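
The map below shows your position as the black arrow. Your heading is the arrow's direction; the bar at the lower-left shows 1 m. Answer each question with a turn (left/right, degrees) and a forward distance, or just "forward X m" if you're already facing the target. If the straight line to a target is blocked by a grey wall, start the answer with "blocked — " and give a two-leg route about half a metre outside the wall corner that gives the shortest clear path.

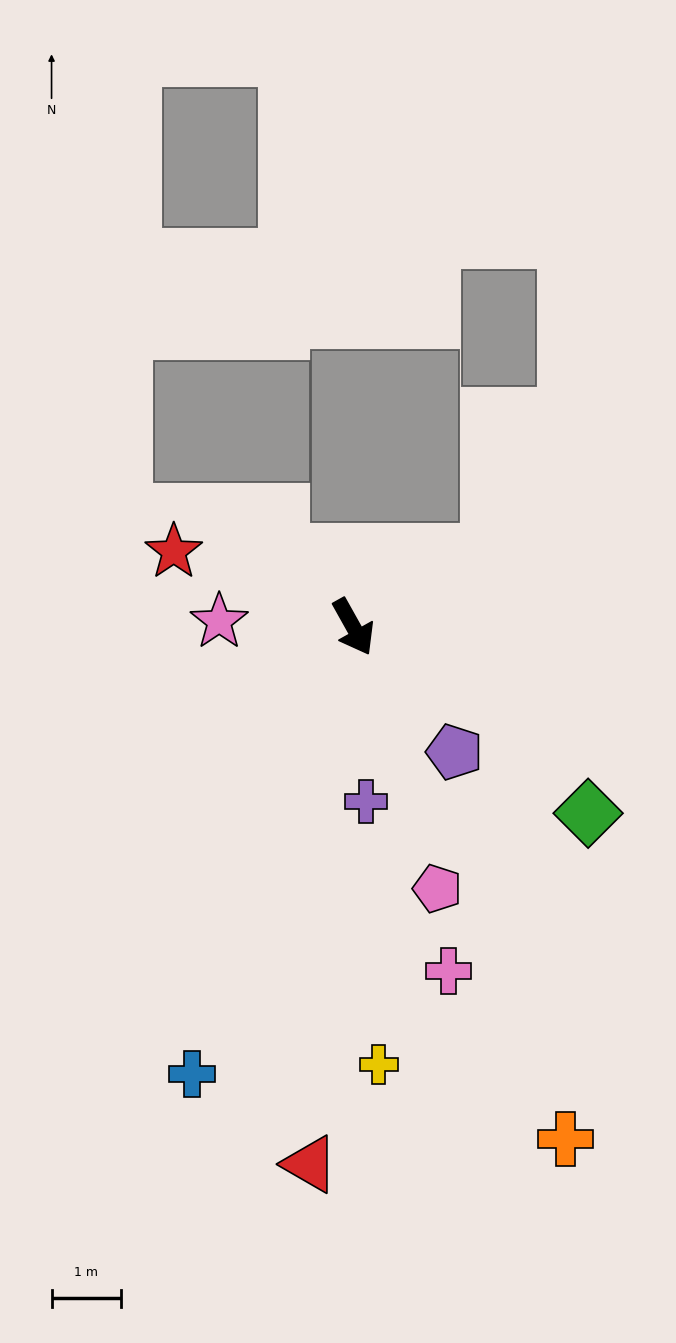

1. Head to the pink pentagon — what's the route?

turn right 11°, forward 4.0 m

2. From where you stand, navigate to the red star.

turn right 142°, forward 2.8 m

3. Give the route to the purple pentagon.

turn left 10°, forward 2.3 m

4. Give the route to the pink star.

turn right 122°, forward 1.9 m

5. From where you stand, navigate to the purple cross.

turn right 25°, forward 2.5 m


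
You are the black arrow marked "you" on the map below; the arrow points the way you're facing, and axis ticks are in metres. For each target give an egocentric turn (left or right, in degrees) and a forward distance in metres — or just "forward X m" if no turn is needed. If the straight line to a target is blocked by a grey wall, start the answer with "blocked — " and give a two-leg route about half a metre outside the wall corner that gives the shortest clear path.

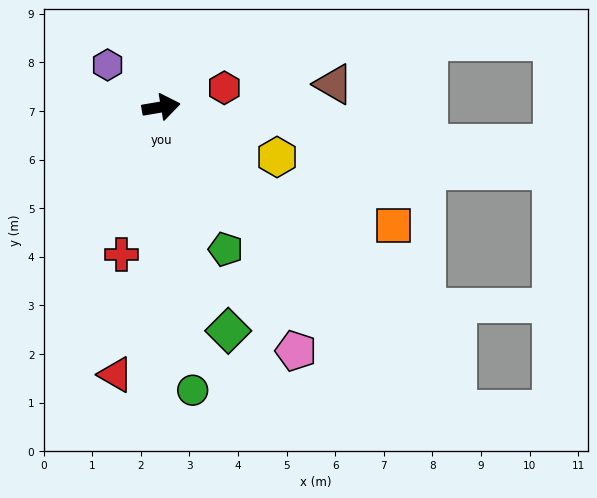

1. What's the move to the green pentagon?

turn right 75°, forward 3.2 m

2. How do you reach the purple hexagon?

turn left 132°, forward 1.4 m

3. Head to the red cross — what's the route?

turn right 115°, forward 3.1 m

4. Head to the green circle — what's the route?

turn right 93°, forward 5.9 m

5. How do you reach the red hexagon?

turn left 7°, forward 1.4 m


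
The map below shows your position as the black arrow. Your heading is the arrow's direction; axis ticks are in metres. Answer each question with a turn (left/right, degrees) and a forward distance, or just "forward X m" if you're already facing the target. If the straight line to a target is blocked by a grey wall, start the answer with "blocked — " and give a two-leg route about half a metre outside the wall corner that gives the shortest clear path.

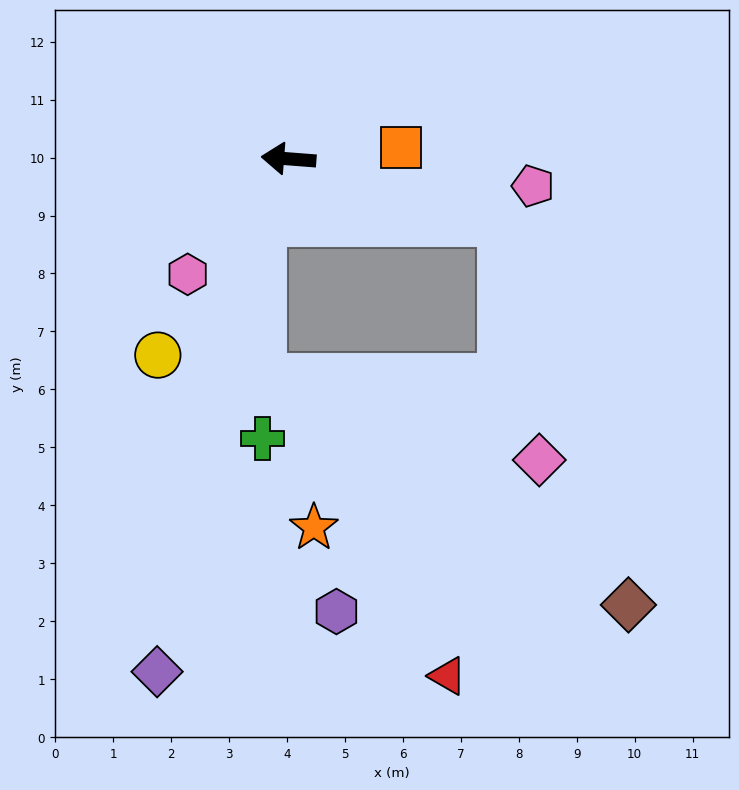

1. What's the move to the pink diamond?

blocked — turn left 168°, forward 3.8 m, then turn right 65°, forward 4.2 m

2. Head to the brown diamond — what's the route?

blocked — turn left 168°, forward 3.8 m, then turn right 55°, forward 7.0 m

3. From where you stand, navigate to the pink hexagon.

turn left 53°, forward 2.6 m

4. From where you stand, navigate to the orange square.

turn right 170°, forward 2.0 m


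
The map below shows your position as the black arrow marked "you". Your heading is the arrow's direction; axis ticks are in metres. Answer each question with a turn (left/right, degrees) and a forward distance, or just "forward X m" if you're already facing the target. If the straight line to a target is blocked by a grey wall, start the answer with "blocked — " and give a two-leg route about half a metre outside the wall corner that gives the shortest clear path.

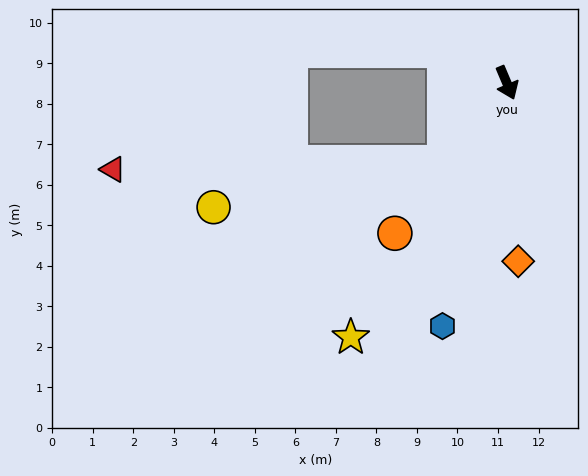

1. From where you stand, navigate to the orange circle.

turn right 60°, forward 4.6 m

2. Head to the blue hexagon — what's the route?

turn right 38°, forward 6.2 m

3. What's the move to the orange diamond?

turn right 19°, forward 4.4 m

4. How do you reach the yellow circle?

blocked — turn right 61°, forward 2.5 m, then turn right 41°, forward 5.8 m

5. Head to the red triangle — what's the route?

blocked — turn right 61°, forward 2.5 m, then turn right 51°, forward 8.2 m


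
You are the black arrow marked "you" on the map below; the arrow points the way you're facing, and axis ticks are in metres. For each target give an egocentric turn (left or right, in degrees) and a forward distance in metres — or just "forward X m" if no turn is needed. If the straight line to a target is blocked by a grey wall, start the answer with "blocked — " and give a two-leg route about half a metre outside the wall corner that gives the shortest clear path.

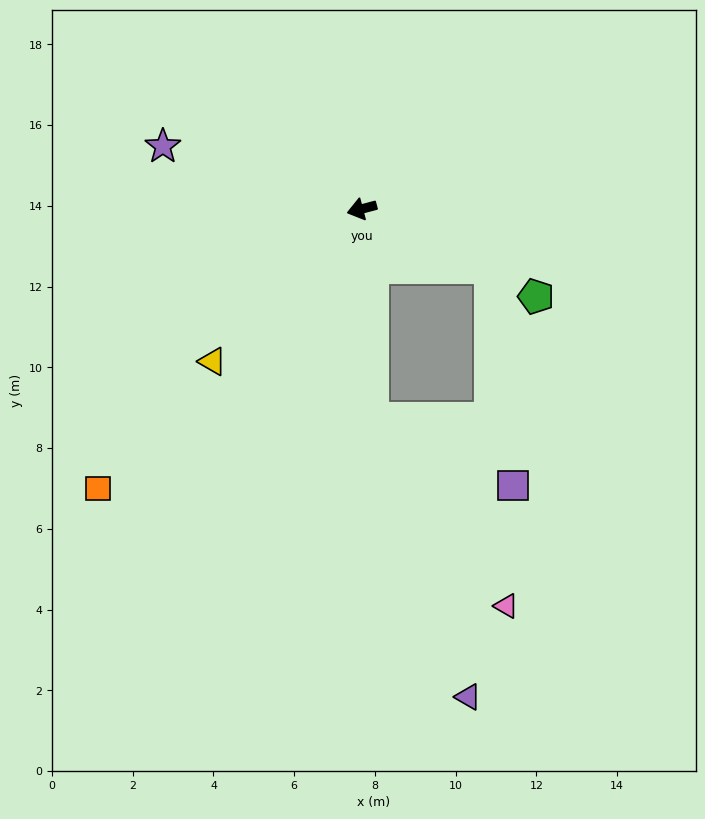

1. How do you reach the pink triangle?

blocked — turn left 78°, forward 5.2 m, then turn left 33°, forward 5.7 m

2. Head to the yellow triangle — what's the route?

turn left 31°, forward 5.3 m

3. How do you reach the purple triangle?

blocked — turn left 78°, forward 5.2 m, then turn left 16°, forward 7.3 m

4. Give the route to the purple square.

blocked — turn left 141°, forward 3.5 m, then turn right 60°, forward 5.4 m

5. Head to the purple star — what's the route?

turn right 32°, forward 5.2 m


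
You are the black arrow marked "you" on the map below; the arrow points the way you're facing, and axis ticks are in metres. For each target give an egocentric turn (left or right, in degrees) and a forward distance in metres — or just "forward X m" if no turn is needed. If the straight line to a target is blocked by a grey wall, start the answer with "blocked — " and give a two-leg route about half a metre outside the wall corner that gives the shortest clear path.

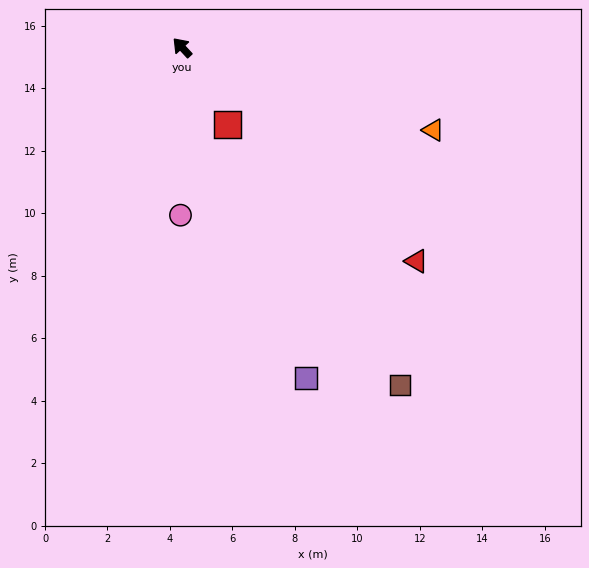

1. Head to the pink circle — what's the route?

turn left 137°, forward 5.4 m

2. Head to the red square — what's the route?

turn left 168°, forward 2.9 m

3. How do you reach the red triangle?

turn right 175°, forward 10.2 m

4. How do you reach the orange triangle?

turn right 151°, forward 8.5 m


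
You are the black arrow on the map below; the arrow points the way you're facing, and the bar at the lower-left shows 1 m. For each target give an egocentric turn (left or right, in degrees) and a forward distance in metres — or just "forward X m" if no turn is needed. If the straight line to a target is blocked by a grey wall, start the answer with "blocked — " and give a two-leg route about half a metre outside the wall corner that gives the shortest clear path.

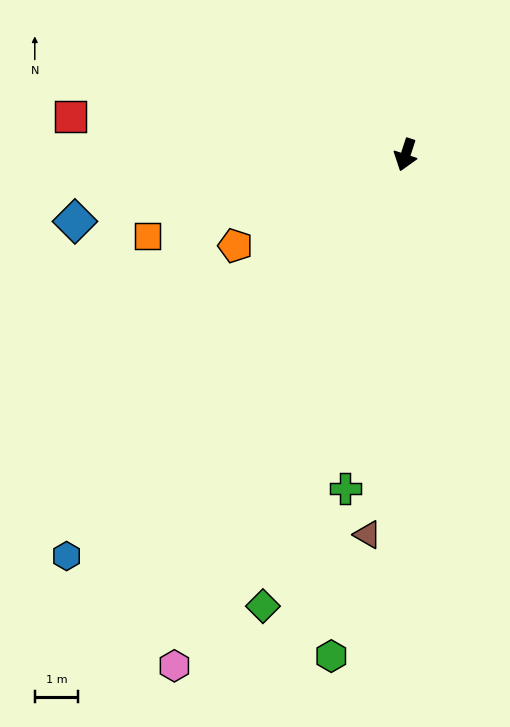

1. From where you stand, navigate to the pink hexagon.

turn right 6°, forward 13.0 m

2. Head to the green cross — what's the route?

turn left 8°, forward 7.9 m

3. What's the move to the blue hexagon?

turn right 22°, forward 12.2 m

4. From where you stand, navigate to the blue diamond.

turn right 60°, forward 7.8 m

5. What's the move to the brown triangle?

turn left 12°, forward 8.9 m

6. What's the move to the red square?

turn right 78°, forward 7.8 m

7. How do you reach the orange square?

turn right 54°, forward 6.3 m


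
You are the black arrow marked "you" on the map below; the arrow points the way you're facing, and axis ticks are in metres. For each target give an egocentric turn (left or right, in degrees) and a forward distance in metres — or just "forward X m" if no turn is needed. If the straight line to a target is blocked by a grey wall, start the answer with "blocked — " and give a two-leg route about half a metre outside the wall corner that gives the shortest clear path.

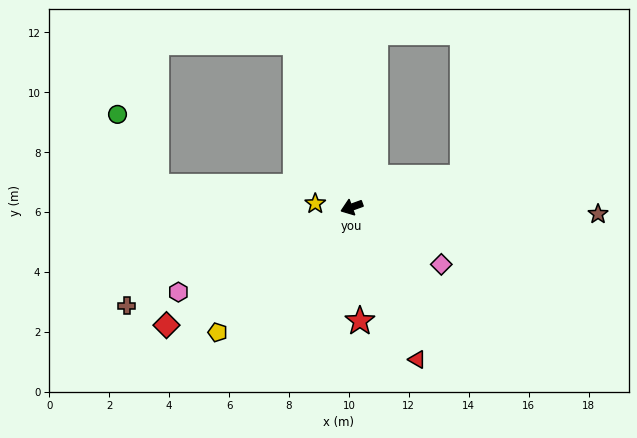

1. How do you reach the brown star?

turn left 159°, forward 8.2 m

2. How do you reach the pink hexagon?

turn left 6°, forward 6.4 m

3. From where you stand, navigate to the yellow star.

turn right 25°, forward 1.2 m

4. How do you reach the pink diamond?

turn left 128°, forward 3.5 m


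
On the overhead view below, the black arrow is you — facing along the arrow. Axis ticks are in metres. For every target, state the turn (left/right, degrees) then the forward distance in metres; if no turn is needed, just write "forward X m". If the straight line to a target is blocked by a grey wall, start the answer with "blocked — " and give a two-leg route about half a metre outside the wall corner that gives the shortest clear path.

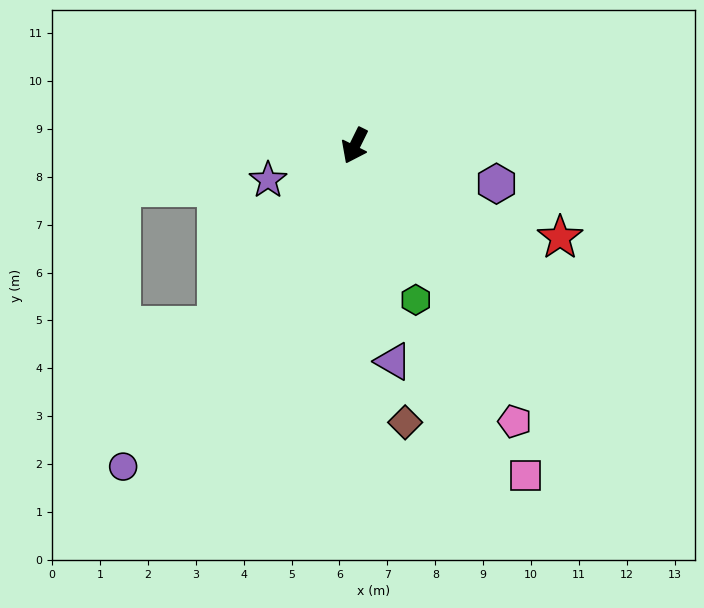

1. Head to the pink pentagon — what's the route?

turn left 56°, forward 6.7 m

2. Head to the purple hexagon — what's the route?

turn left 101°, forward 3.1 m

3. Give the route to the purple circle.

turn right 10°, forward 8.3 m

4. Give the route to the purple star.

turn right 42°, forward 1.9 m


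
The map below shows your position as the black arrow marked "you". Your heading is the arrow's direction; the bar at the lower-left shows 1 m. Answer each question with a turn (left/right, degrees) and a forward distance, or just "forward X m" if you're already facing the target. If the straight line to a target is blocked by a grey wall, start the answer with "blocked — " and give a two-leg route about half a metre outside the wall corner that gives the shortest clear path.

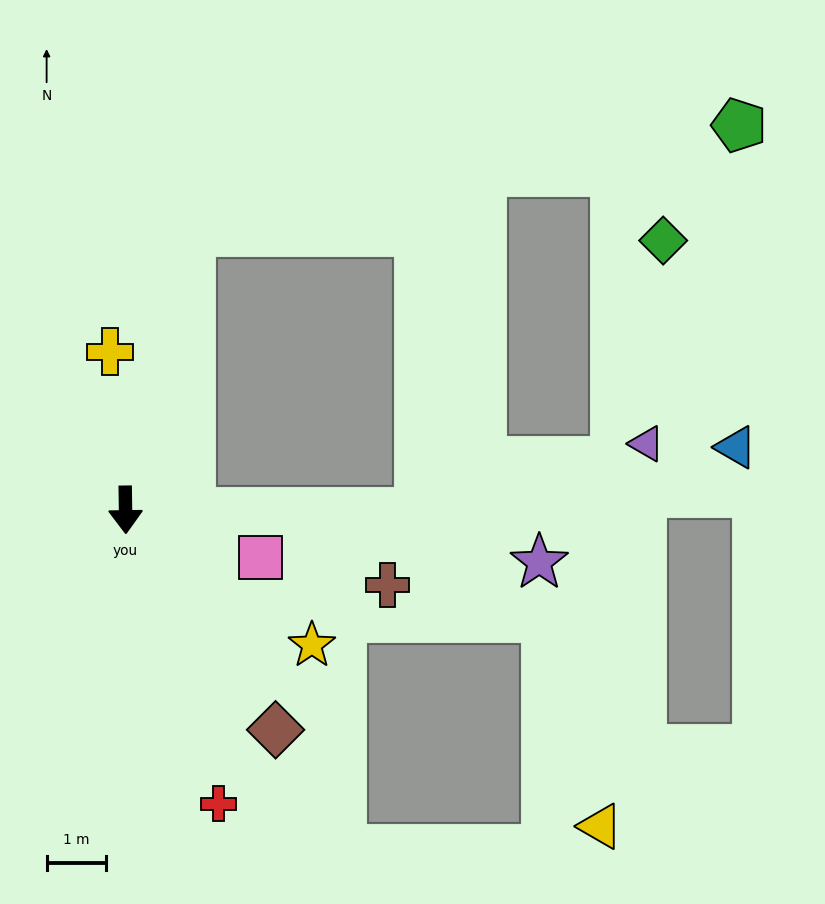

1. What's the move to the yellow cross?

turn right 175°, forward 2.7 m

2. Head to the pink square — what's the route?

turn left 70°, forward 2.4 m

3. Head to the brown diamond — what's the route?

turn left 33°, forward 4.5 m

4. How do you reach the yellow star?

turn left 53°, forward 3.9 m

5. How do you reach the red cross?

turn left 17°, forward 5.2 m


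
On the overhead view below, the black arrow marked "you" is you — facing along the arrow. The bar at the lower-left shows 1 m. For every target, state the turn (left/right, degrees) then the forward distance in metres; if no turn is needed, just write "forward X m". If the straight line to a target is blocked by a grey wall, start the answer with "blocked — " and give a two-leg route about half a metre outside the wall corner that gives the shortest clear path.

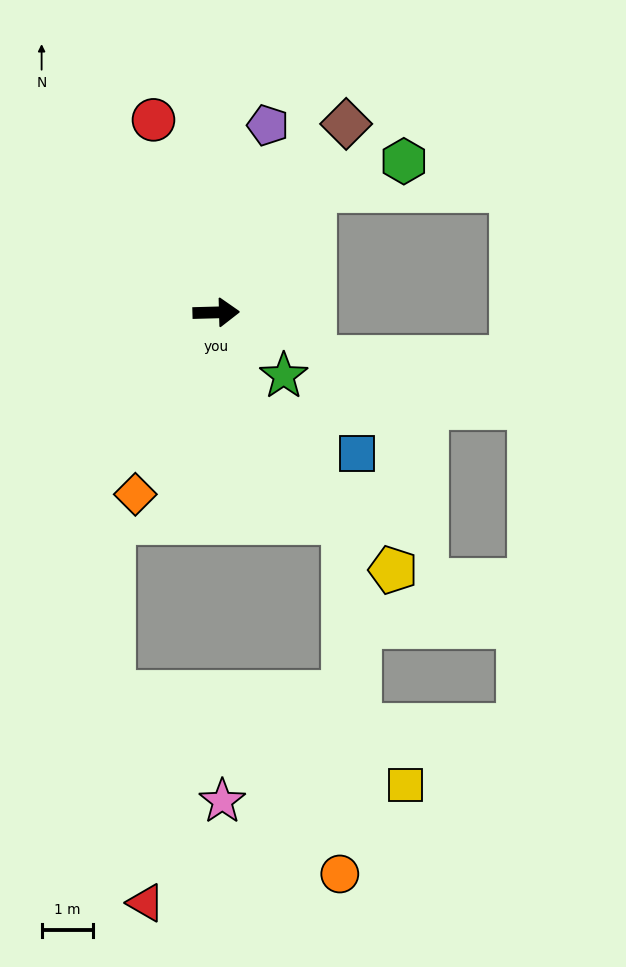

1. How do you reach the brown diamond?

turn left 54°, forward 4.5 m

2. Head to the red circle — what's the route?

turn left 107°, forward 4.0 m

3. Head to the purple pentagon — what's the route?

turn left 73°, forward 3.8 m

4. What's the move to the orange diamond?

turn right 115°, forward 3.9 m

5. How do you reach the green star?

turn right 45°, forward 1.8 m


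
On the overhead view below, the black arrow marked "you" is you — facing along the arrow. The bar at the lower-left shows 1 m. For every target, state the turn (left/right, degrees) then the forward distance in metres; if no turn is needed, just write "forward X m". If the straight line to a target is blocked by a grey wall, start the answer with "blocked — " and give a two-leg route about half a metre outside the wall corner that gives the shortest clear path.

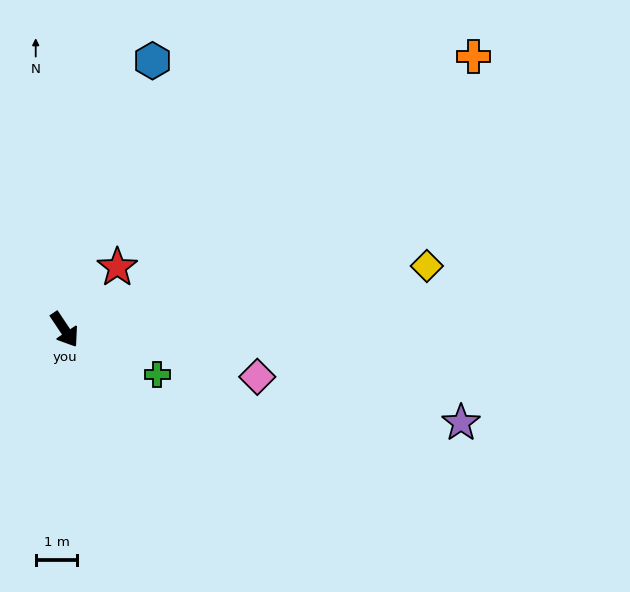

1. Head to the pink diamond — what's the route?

turn left 43°, forward 4.8 m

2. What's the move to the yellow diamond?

turn left 66°, forward 8.8 m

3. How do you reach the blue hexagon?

turn left 128°, forward 6.8 m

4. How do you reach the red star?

turn left 106°, forward 2.0 m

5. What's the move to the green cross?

turn left 31°, forward 2.5 m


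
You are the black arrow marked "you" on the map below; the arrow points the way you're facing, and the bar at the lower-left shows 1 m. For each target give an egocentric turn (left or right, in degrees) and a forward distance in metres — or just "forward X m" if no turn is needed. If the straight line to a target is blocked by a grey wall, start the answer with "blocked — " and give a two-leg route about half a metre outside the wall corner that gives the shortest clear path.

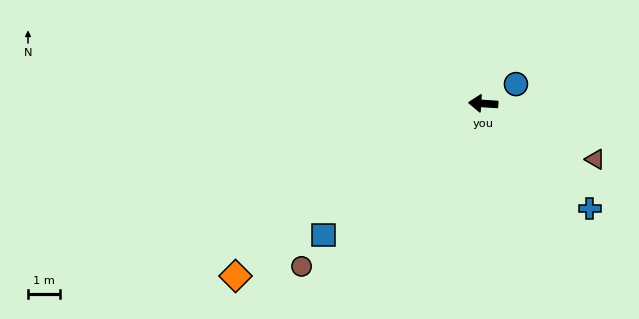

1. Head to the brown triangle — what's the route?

turn left 157°, forward 4.0 m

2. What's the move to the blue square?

turn left 43°, forward 6.6 m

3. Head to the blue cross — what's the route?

turn left 139°, forward 4.7 m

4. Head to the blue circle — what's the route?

turn right 146°, forward 1.2 m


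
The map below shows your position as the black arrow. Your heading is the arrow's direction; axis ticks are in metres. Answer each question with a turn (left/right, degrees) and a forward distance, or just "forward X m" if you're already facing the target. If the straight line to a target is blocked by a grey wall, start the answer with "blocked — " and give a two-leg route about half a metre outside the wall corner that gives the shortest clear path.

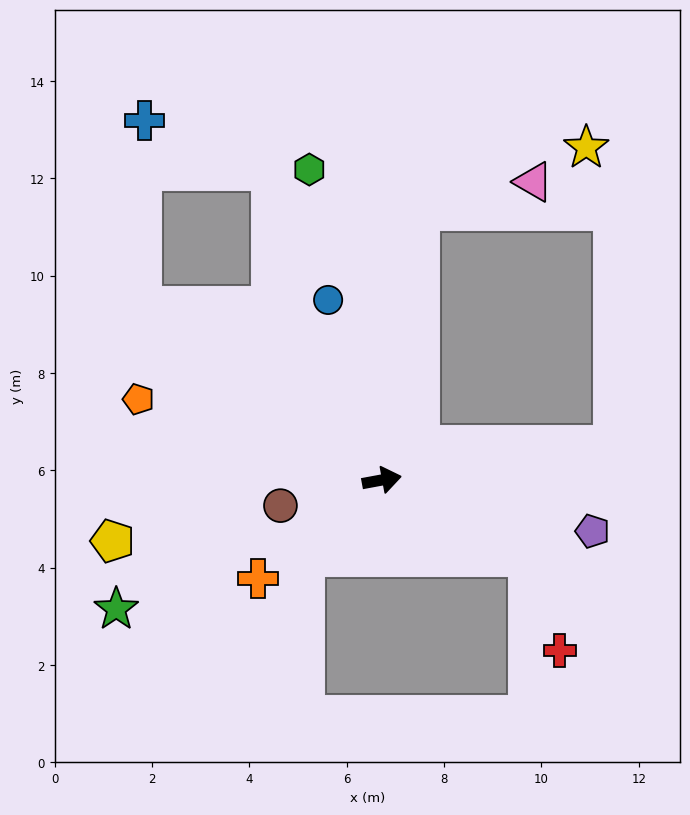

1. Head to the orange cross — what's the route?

turn right 152°, forward 3.3 m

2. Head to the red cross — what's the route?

blocked — turn right 38°, forward 3.4 m, then turn right 44°, forward 2.0 m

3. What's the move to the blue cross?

blocked — turn left 134°, forward 6.1 m, then turn right 55°, forward 3.8 m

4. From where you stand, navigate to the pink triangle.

blocked — turn left 72°, forward 5.6 m, then turn right 68°, forward 2.4 m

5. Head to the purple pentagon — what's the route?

turn right 24°, forward 4.5 m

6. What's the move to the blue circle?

turn left 96°, forward 3.9 m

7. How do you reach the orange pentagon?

turn left 151°, forward 5.3 m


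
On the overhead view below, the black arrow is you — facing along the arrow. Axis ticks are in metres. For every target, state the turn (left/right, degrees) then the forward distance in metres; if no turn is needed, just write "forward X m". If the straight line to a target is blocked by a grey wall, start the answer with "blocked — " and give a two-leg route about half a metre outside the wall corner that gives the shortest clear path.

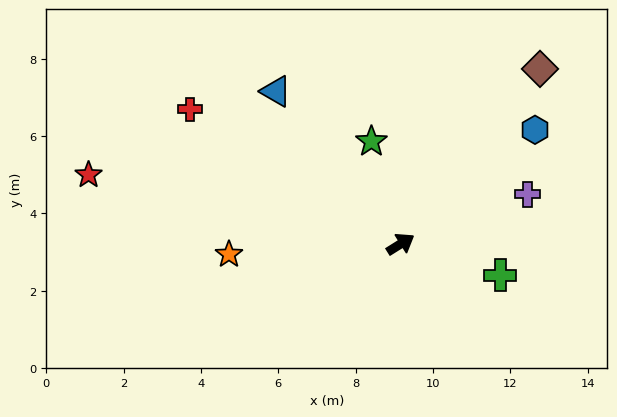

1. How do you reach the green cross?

turn right 50°, forward 2.7 m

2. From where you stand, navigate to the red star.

turn left 135°, forward 8.3 m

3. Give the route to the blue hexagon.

turn left 8°, forward 4.6 m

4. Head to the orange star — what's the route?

turn left 151°, forward 4.4 m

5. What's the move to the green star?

turn left 74°, forward 2.8 m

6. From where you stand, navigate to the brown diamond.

turn left 19°, forward 5.8 m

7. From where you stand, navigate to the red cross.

turn left 115°, forward 6.5 m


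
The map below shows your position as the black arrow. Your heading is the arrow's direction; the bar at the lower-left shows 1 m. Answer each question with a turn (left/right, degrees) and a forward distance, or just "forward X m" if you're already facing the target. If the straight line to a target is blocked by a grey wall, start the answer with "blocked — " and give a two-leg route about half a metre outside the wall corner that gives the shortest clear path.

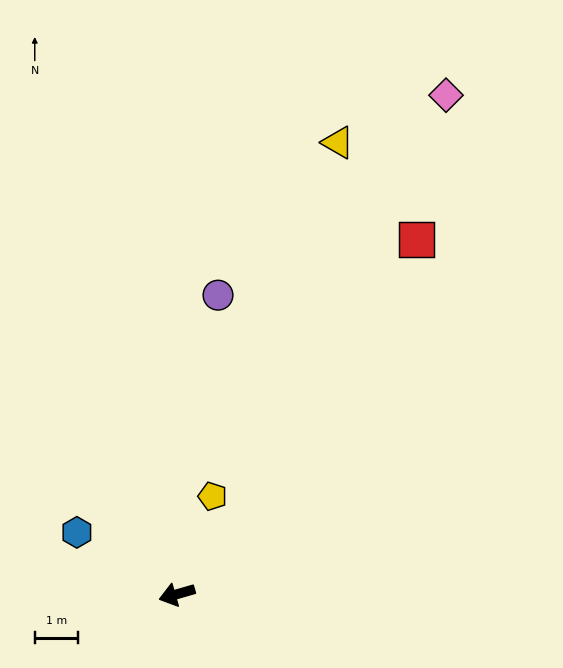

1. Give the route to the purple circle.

turn right 114°, forward 7.0 m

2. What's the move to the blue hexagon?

turn right 48°, forward 2.7 m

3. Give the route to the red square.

turn right 140°, forward 9.9 m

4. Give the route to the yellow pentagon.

turn right 126°, forward 2.4 m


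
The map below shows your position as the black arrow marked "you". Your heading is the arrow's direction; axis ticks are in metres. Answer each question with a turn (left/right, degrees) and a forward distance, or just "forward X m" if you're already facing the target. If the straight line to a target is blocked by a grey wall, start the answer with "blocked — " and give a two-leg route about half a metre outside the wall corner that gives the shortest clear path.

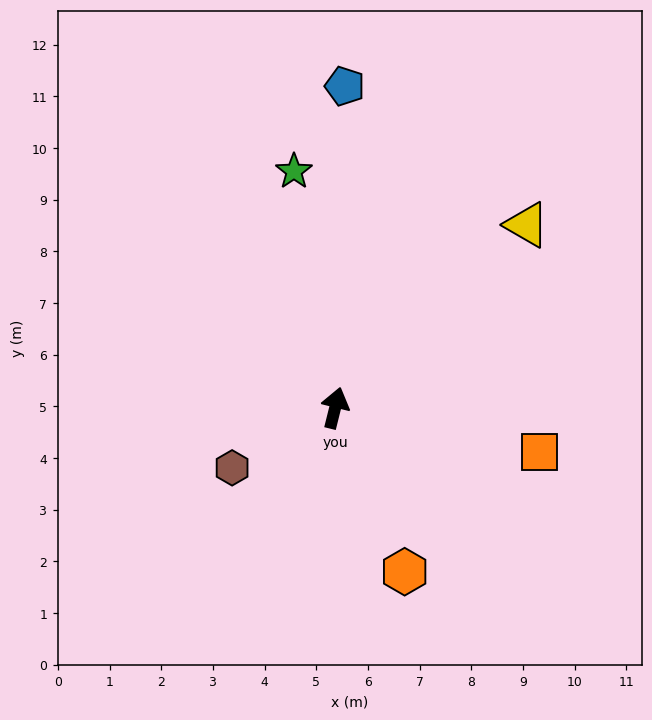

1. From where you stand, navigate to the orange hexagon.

turn right 143°, forward 3.4 m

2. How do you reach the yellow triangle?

turn right 32°, forward 5.1 m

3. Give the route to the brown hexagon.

turn left 134°, forward 2.3 m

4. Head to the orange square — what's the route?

turn right 88°, forward 4.0 m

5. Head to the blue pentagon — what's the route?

turn left 12°, forward 6.2 m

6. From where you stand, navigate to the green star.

turn left 24°, forward 4.6 m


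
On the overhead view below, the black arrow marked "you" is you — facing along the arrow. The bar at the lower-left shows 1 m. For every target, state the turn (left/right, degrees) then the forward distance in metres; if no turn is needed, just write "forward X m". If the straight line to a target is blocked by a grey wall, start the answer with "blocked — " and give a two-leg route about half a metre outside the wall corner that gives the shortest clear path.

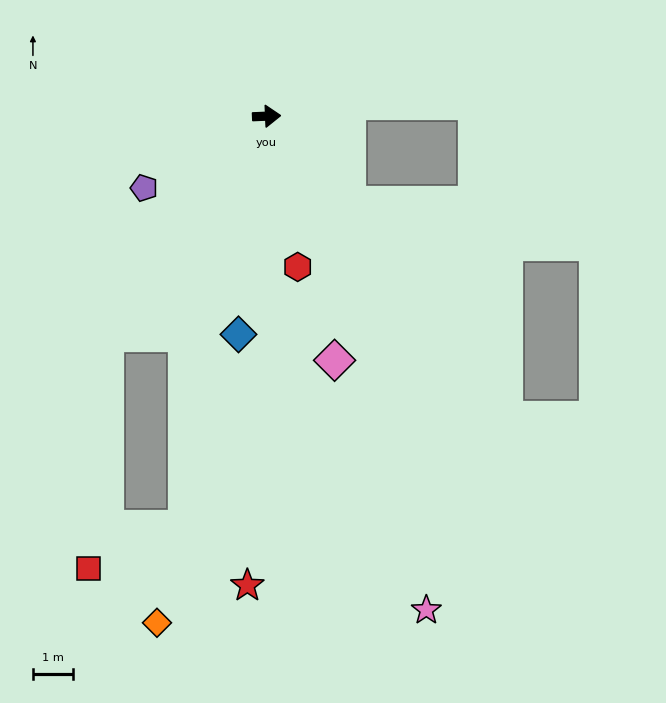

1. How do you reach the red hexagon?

turn right 81°, forward 3.9 m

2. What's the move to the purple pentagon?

turn right 152°, forward 3.6 m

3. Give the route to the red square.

blocked — turn right 128°, forward 6.8 m, then turn left 31°, forward 5.9 m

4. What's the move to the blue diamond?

turn right 100°, forward 5.6 m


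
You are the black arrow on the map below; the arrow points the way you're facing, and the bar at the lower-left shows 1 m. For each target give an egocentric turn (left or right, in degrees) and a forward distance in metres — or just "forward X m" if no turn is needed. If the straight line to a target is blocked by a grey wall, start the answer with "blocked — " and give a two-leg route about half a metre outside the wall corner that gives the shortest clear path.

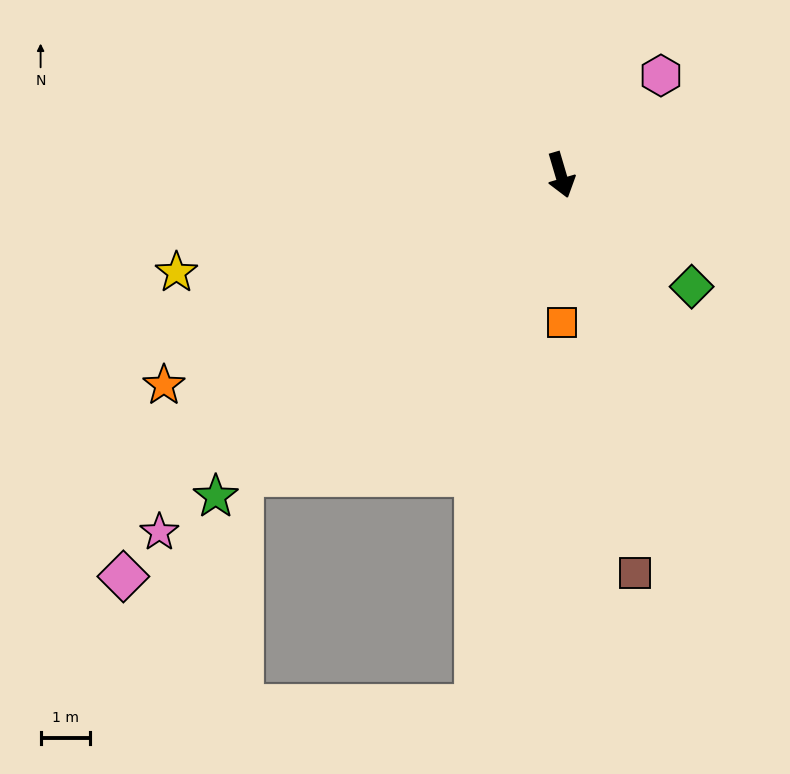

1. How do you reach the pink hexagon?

turn left 118°, forward 2.9 m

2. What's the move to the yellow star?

turn right 92°, forward 8.1 m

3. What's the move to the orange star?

turn right 79°, forward 9.2 m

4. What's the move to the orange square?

turn right 16°, forward 3.0 m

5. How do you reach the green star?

turn right 63°, forward 9.6 m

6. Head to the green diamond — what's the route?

turn left 33°, forward 3.5 m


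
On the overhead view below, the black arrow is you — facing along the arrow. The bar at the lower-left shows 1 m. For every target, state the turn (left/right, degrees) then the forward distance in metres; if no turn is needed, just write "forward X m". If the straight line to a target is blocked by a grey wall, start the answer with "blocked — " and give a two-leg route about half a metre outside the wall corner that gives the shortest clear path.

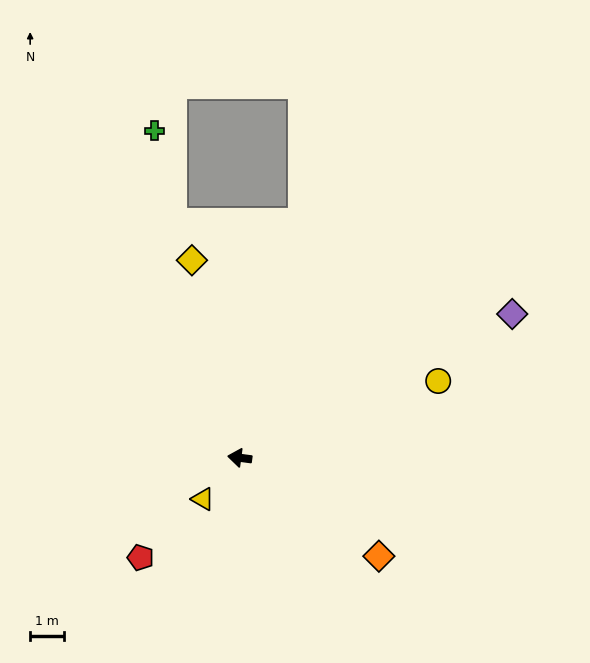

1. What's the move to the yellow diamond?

turn right 69°, forward 6.0 m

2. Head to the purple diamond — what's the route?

turn right 145°, forward 9.1 m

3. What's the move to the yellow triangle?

turn left 56°, forward 1.6 m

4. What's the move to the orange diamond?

turn left 152°, forward 5.0 m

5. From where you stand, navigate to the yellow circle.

turn right 151°, forward 6.3 m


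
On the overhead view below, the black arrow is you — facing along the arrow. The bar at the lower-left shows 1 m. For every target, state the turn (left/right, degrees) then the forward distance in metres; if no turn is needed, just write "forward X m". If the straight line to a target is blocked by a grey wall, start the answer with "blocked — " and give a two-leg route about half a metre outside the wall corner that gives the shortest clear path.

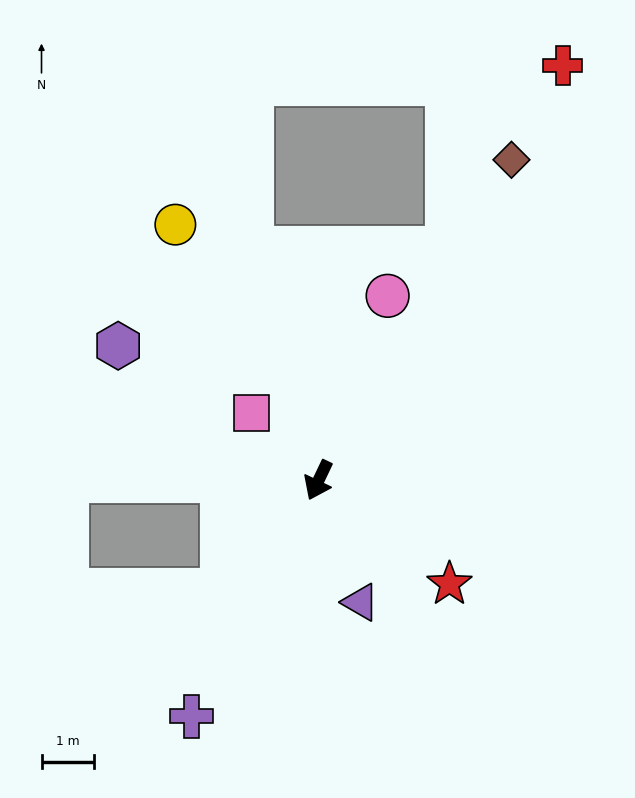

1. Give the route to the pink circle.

turn right 175°, forward 3.7 m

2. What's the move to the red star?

turn left 77°, forward 3.2 m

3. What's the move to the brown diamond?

turn left 174°, forward 7.1 m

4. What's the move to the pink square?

turn right 110°, forward 1.8 m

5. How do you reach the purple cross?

turn right 3°, forward 5.1 m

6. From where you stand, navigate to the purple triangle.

turn left 44°, forward 2.4 m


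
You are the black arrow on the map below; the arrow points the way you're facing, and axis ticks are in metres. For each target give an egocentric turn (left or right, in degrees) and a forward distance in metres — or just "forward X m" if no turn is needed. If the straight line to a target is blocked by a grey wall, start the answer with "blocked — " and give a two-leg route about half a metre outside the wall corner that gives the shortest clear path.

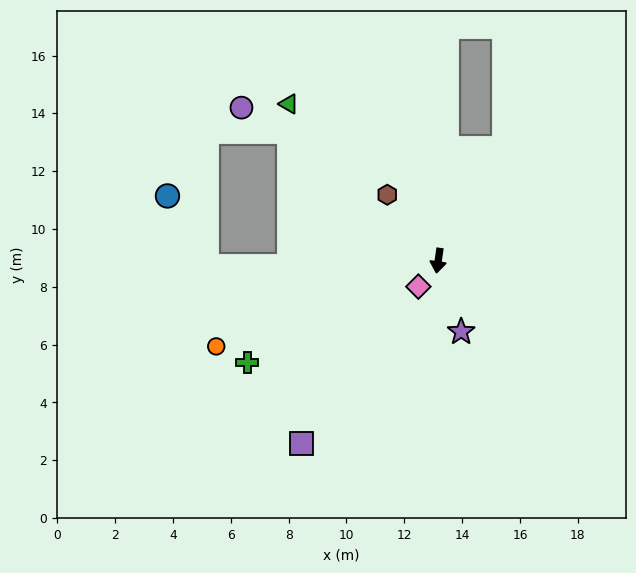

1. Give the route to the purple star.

turn left 26°, forward 2.6 m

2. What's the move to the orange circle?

turn right 61°, forward 8.2 m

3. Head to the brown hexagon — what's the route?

turn right 134°, forward 2.9 m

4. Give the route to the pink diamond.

turn right 29°, forward 1.1 m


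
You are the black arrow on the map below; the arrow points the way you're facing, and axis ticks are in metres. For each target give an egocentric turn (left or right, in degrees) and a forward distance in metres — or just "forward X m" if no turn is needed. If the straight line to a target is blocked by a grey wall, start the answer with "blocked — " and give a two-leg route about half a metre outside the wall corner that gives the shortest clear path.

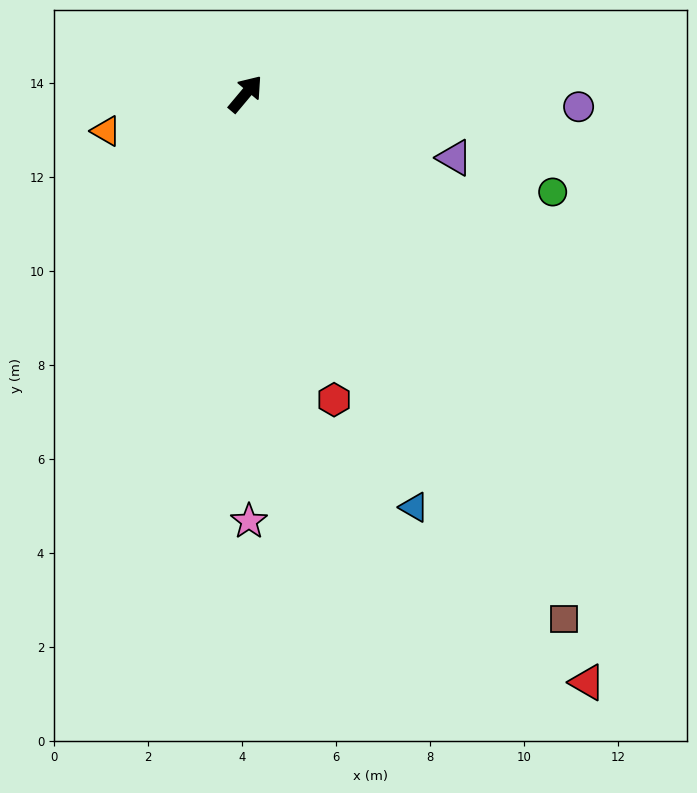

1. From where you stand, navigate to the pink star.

turn right 140°, forward 9.1 m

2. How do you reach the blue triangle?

turn right 118°, forward 9.5 m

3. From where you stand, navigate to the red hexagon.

turn right 124°, forward 6.8 m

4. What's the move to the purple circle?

turn right 52°, forward 7.1 m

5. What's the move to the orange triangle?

turn left 145°, forward 3.1 m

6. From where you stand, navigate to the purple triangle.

turn right 67°, forward 4.7 m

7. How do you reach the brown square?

turn right 109°, forward 13.1 m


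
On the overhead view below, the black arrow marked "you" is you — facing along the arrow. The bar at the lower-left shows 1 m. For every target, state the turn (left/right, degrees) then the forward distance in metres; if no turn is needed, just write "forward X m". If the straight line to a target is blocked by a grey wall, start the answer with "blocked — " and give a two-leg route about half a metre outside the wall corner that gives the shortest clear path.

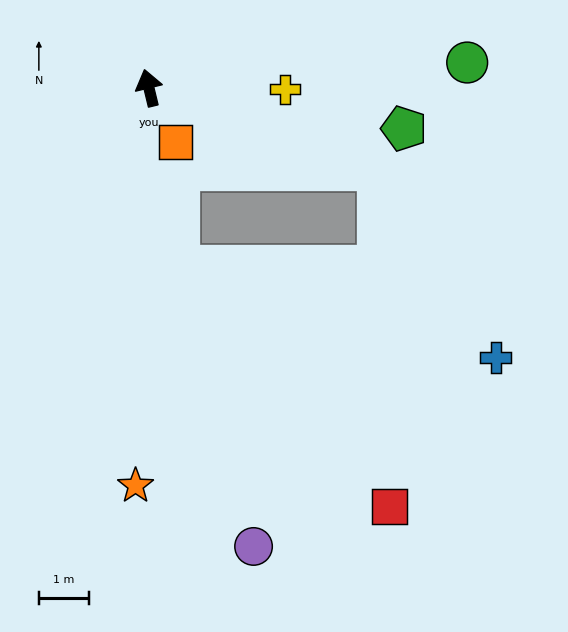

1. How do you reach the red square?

blocked — turn right 123°, forward 4.9 m, then turn right 69°, forward 6.8 m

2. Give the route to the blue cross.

blocked — turn right 123°, forward 4.9 m, then turn right 38°, forward 4.4 m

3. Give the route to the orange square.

turn right 168°, forward 1.2 m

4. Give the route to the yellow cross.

turn right 104°, forward 2.7 m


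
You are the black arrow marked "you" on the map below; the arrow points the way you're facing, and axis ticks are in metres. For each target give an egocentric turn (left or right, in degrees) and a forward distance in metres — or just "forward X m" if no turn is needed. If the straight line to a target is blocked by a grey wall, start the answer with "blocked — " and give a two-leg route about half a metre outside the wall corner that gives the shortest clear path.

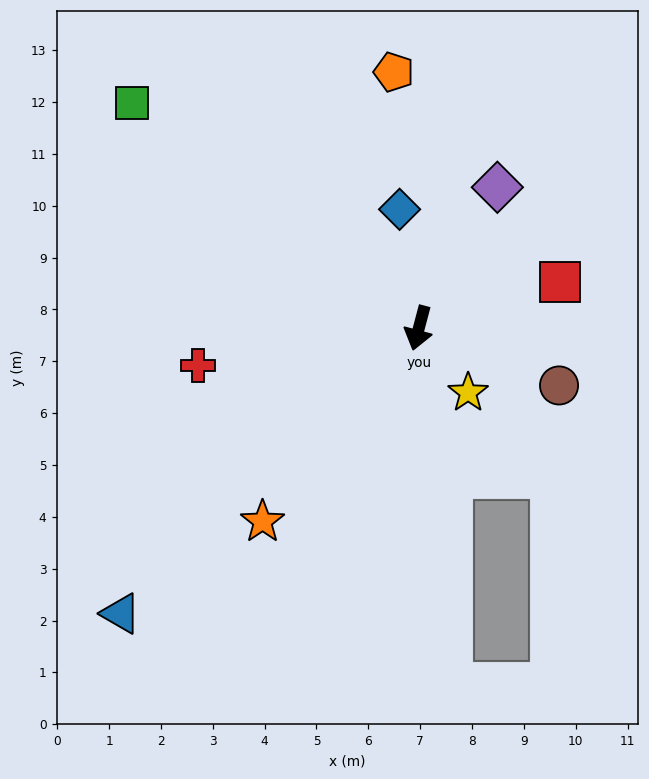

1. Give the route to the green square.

turn right 113°, forward 7.0 m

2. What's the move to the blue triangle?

turn right 31°, forward 8.0 m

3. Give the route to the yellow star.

turn left 52°, forward 1.6 m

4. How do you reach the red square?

turn left 123°, forward 2.9 m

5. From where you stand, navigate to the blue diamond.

turn right 156°, forward 2.3 m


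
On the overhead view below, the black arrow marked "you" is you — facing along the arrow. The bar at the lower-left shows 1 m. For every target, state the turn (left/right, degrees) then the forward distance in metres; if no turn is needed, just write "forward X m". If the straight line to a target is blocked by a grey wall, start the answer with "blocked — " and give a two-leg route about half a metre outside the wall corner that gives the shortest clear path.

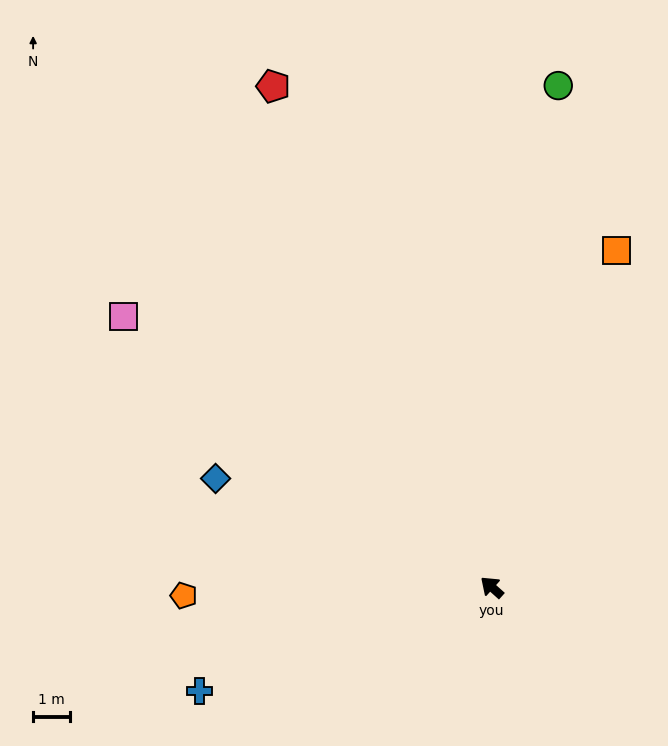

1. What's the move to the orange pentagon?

turn left 43°, forward 8.4 m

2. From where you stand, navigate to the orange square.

turn right 69°, forward 9.8 m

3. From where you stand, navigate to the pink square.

turn left 6°, forward 12.5 m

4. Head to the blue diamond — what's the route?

turn left 20°, forward 8.1 m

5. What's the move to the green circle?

turn right 56°, forward 13.8 m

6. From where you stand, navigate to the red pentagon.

turn right 25°, forward 14.9 m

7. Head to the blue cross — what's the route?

turn left 61°, forward 8.5 m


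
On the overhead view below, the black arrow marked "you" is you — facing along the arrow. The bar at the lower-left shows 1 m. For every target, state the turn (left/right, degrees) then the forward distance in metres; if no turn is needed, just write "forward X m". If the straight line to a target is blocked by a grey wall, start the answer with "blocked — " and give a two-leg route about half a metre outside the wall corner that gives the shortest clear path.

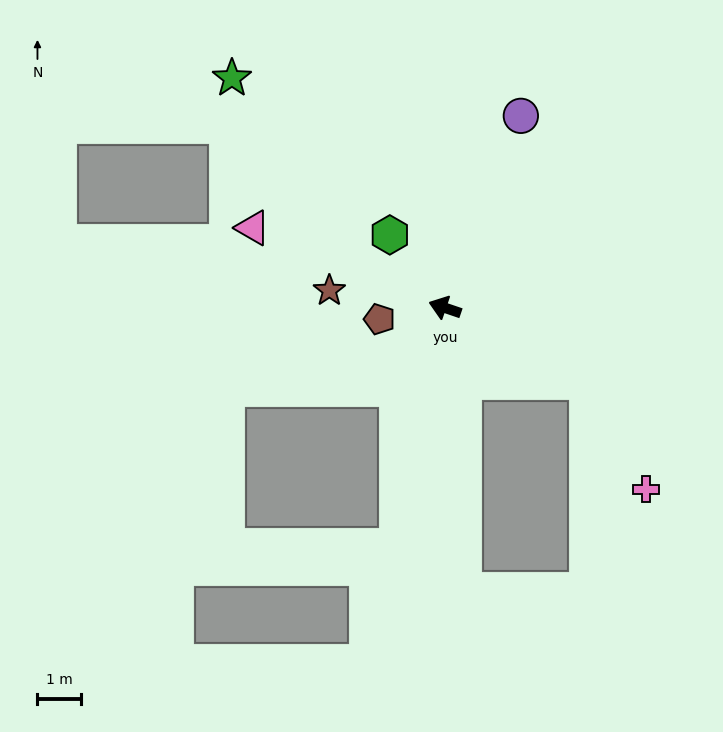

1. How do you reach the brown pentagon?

turn left 29°, forward 1.5 m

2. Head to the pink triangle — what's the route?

turn right 4°, forward 4.7 m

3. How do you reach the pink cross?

blocked — turn left 172°, forward 3.7 m, then turn right 35°, forward 2.8 m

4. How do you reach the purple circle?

turn right 93°, forward 4.7 m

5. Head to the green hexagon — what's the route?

turn right 34°, forward 2.1 m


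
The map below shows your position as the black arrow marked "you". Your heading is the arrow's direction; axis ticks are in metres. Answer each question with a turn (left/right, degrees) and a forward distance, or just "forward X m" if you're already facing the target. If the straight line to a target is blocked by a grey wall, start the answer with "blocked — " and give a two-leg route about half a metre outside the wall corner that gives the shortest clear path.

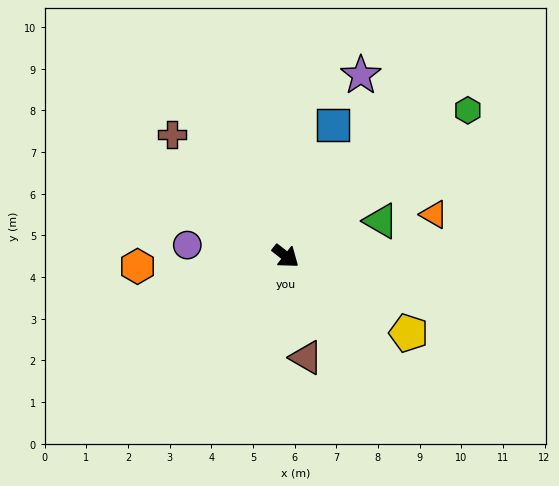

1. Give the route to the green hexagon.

turn left 77°, forward 5.6 m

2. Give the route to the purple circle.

turn right 148°, forward 2.4 m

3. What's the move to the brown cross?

turn left 171°, forward 4.0 m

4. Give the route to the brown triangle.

turn right 41°, forward 2.5 m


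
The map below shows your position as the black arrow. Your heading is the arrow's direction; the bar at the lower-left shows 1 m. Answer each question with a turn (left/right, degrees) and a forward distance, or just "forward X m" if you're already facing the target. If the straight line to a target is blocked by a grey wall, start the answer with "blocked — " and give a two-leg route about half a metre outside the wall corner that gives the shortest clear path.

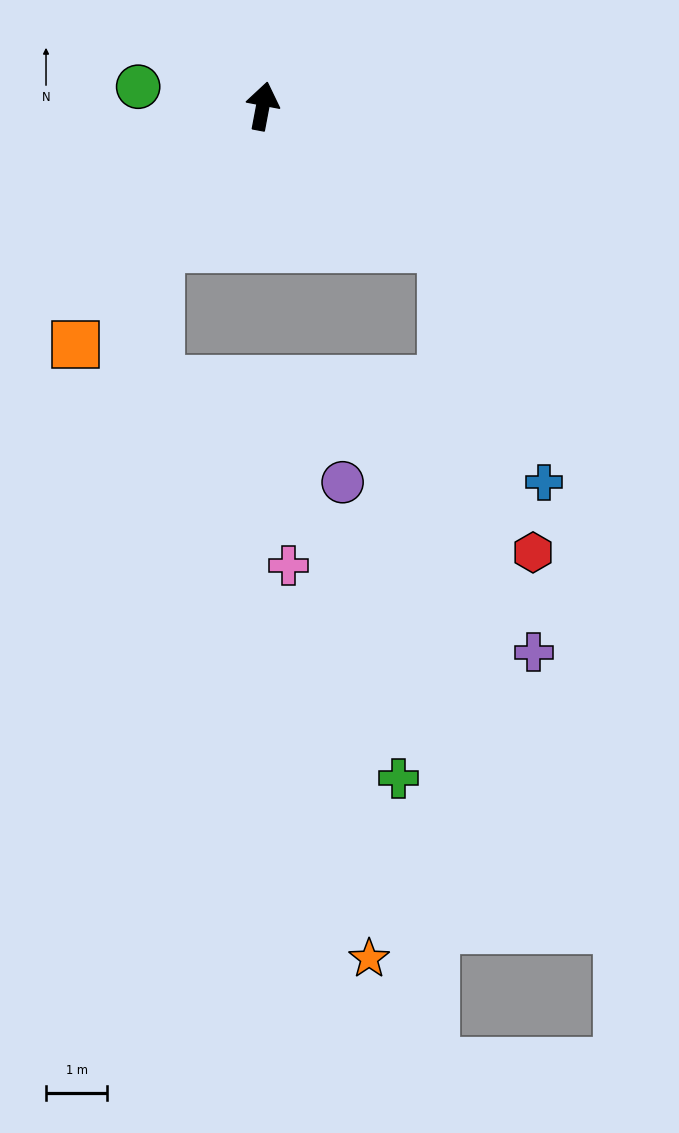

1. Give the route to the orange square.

turn left 153°, forward 4.9 m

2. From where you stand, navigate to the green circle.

turn left 92°, forward 2.1 m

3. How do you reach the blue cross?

blocked — turn right 117°, forward 3.7 m, then turn right 29°, forward 4.2 m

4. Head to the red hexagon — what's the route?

blocked — turn right 117°, forward 3.7 m, then turn right 36°, forward 5.2 m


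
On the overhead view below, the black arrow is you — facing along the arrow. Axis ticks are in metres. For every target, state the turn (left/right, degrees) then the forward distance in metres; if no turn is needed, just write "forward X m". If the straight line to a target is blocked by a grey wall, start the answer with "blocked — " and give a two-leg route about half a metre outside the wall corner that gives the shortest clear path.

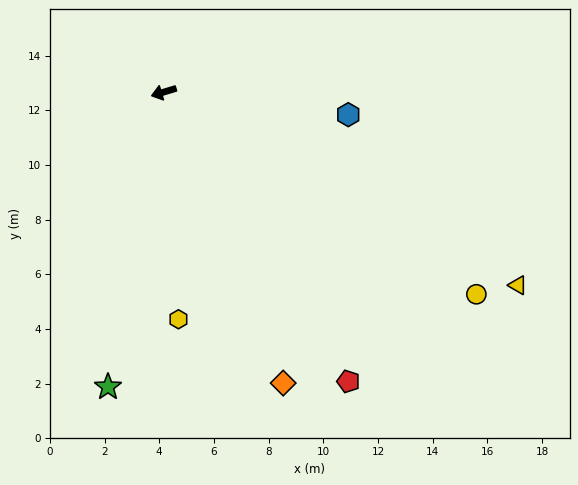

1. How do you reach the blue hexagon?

turn left 156°, forward 6.8 m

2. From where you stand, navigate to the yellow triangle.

turn left 135°, forward 14.7 m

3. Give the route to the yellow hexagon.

turn left 77°, forward 8.3 m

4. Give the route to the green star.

turn left 63°, forward 11.0 m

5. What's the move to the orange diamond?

turn left 96°, forward 11.5 m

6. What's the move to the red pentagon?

turn left 106°, forward 12.5 m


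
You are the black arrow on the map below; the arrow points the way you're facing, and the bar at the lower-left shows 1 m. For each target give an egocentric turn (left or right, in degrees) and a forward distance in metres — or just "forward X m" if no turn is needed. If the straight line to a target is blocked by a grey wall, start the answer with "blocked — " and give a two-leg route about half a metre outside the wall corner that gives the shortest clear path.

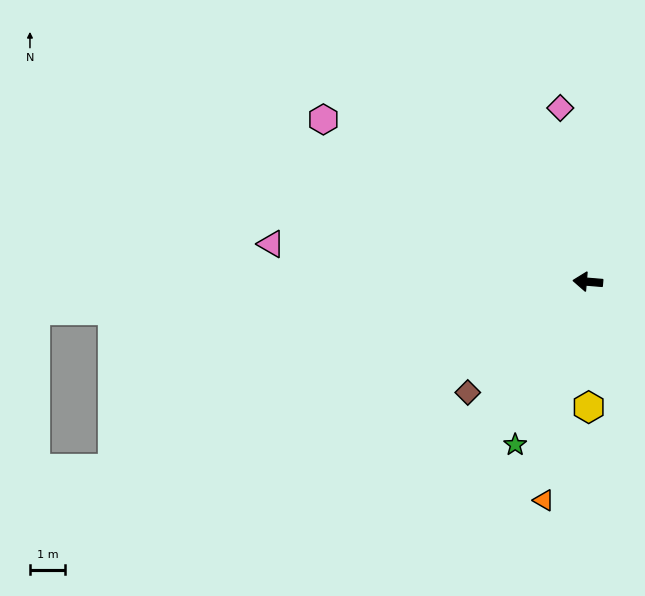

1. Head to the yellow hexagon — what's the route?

turn left 95°, forward 3.6 m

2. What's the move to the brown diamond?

turn left 47°, forward 4.7 m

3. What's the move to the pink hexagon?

turn right 27°, forward 8.9 m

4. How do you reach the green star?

turn left 71°, forward 5.1 m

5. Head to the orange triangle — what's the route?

turn left 83°, forward 6.4 m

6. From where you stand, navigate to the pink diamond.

turn right 76°, forward 5.0 m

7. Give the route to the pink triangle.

turn right 2°, forward 9.1 m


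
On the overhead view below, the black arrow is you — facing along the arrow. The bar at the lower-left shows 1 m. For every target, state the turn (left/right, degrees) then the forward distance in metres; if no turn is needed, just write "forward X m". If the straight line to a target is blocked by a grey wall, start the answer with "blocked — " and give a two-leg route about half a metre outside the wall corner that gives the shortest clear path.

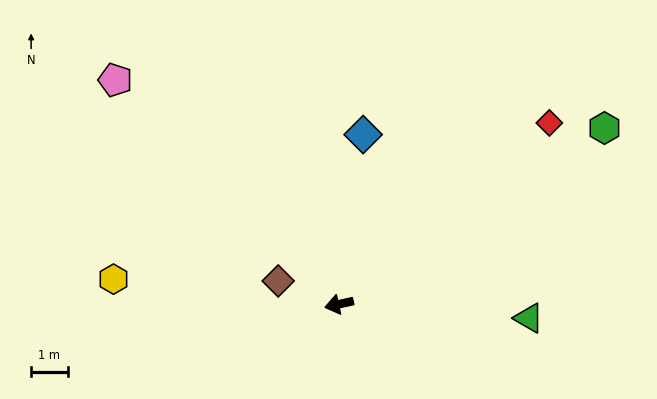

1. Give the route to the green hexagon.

turn right 159°, forward 8.7 m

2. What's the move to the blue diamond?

turn right 111°, forward 4.7 m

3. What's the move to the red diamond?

turn right 152°, forward 7.6 m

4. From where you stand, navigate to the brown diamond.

turn right 33°, forward 1.8 m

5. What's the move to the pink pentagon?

turn right 58°, forward 8.7 m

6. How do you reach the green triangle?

turn left 163°, forward 5.2 m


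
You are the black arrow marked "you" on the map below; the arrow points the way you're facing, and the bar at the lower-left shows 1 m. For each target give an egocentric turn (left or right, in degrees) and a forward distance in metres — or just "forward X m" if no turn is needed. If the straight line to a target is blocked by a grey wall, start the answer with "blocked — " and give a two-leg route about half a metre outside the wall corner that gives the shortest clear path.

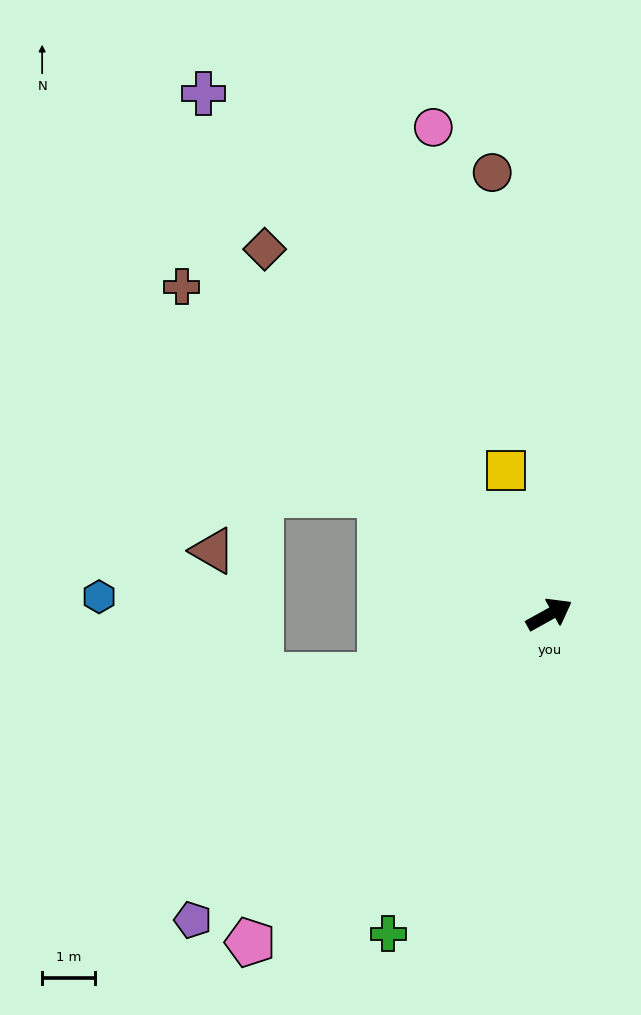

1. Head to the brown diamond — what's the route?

turn left 99°, forward 8.8 m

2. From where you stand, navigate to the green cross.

turn right 146°, forward 6.8 m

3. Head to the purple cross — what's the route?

turn left 95°, forward 11.8 m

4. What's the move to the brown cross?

turn left 109°, forward 9.3 m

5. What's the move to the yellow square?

turn left 78°, forward 2.8 m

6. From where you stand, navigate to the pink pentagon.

turn right 161°, forward 8.4 m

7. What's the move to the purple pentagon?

turn right 168°, forward 8.9 m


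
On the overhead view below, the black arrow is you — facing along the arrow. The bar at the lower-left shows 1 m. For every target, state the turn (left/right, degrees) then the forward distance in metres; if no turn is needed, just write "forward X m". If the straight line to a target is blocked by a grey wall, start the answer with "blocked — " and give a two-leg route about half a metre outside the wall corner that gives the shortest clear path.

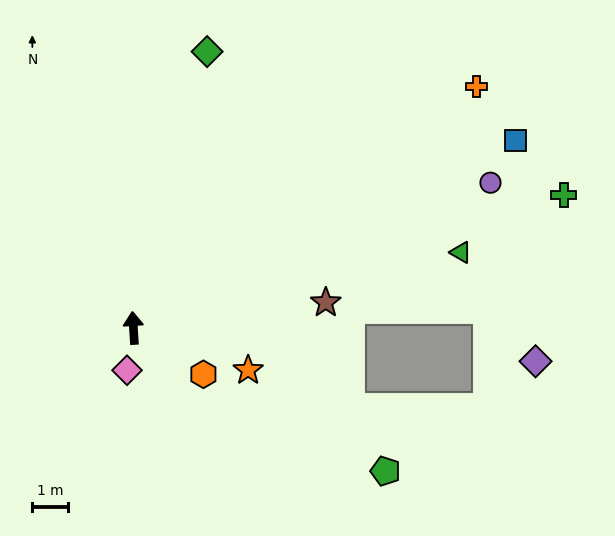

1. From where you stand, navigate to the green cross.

turn right 76°, forward 12.6 m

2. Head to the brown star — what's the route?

turn right 86°, forward 5.4 m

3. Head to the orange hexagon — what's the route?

turn right 127°, forward 2.4 m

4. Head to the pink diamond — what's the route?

turn left 168°, forward 1.2 m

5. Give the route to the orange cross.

turn right 59°, forward 11.8 m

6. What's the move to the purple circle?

turn right 72°, forward 10.8 m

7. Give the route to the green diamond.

turn right 19°, forward 8.0 m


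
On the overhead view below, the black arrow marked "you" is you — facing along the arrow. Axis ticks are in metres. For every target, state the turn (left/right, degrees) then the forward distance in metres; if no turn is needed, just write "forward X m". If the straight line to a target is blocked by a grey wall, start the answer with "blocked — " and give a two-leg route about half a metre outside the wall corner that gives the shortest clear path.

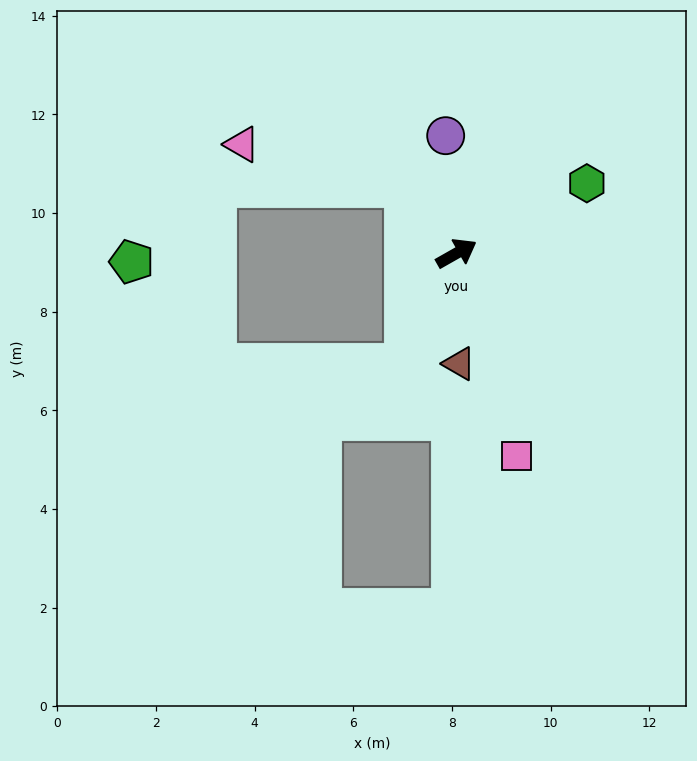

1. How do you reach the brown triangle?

turn right 118°, forward 2.2 m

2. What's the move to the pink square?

turn right 103°, forward 4.3 m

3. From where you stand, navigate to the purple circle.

turn left 66°, forward 2.4 m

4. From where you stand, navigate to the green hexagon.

forward 3.0 m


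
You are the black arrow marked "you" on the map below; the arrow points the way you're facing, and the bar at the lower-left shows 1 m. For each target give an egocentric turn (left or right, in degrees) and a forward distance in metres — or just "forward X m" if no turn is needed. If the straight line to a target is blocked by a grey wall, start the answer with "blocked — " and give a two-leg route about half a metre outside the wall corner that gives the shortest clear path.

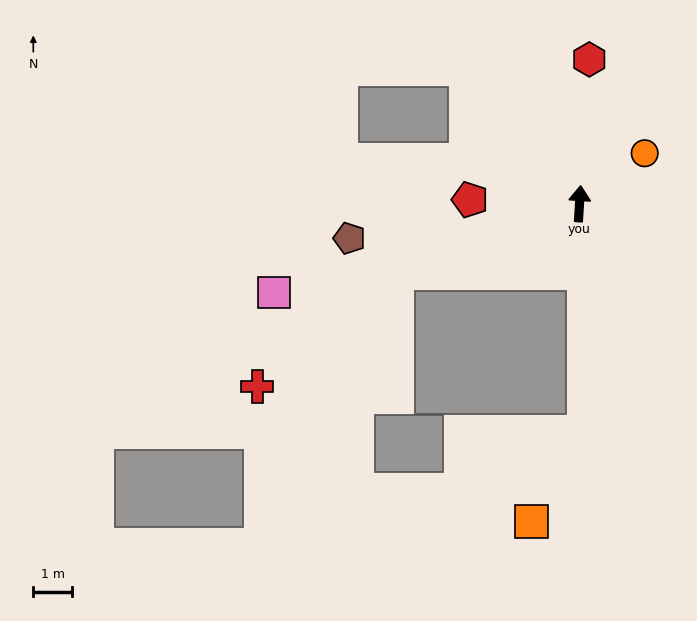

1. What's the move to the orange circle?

turn right 49°, forward 2.1 m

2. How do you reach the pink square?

turn left 110°, forward 8.2 m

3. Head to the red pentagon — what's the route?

turn left 91°, forward 2.8 m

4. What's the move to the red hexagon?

forward 3.7 m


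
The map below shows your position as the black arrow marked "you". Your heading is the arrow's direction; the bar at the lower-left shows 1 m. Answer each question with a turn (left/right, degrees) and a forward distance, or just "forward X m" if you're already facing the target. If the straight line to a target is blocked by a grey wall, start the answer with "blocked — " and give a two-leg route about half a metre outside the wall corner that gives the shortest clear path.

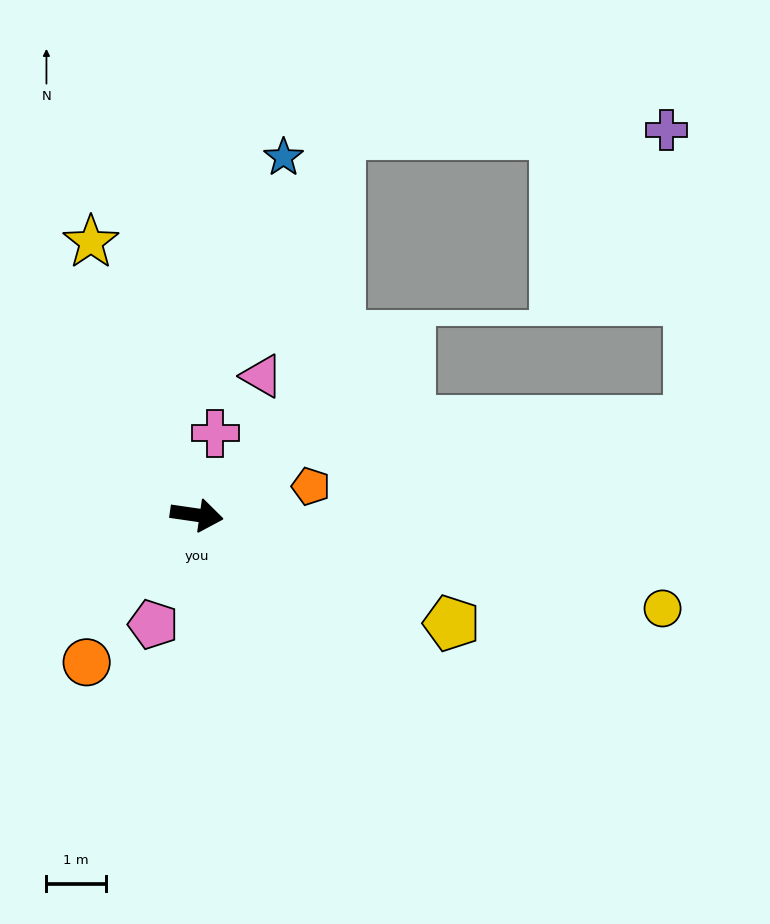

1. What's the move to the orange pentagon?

turn left 22°, forward 2.0 m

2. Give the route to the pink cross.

turn left 85°, forward 1.4 m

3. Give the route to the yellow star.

turn left 119°, forward 4.9 m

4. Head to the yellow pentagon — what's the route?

turn right 15°, forward 4.6 m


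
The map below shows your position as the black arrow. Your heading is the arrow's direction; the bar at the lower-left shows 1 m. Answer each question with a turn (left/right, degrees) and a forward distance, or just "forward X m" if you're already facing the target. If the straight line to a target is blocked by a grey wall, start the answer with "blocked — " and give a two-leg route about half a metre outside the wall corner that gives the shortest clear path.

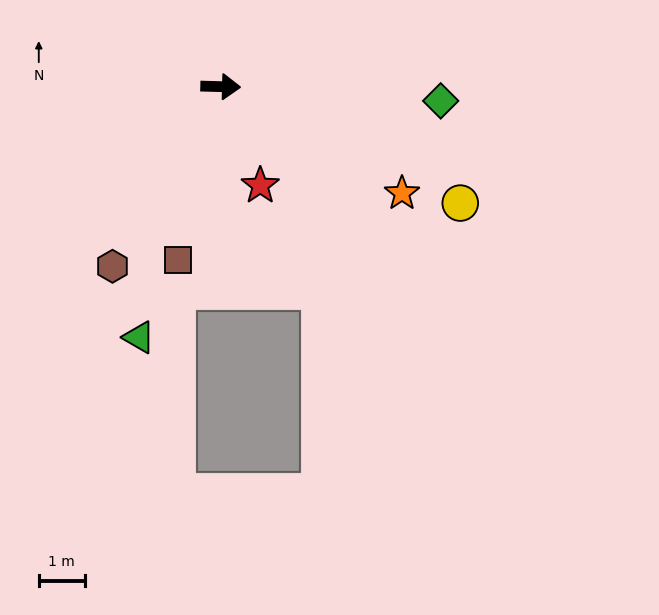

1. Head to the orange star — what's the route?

turn right 29°, forward 4.6 m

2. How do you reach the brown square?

turn right 102°, forward 3.9 m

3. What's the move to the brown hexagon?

turn right 120°, forward 4.5 m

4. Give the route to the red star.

turn right 67°, forward 2.3 m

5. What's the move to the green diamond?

turn right 2°, forward 4.8 m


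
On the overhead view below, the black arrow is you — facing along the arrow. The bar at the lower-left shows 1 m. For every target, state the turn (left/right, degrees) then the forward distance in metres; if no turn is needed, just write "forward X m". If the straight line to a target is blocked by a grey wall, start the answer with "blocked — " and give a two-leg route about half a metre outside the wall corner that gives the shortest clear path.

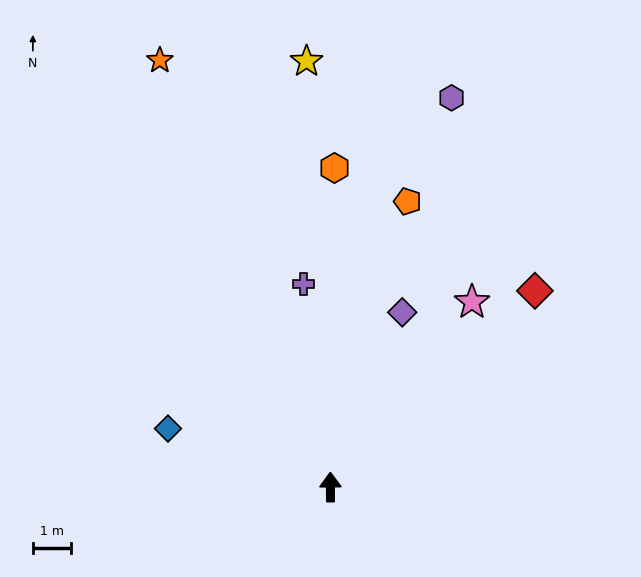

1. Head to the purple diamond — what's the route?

turn right 23°, forward 5.0 m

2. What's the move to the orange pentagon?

turn right 15°, forward 7.8 m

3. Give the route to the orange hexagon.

forward 8.4 m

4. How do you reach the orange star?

turn left 21°, forward 12.0 m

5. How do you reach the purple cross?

turn left 7°, forward 5.4 m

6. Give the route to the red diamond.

turn right 47°, forward 7.4 m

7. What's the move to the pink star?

turn right 38°, forward 6.1 m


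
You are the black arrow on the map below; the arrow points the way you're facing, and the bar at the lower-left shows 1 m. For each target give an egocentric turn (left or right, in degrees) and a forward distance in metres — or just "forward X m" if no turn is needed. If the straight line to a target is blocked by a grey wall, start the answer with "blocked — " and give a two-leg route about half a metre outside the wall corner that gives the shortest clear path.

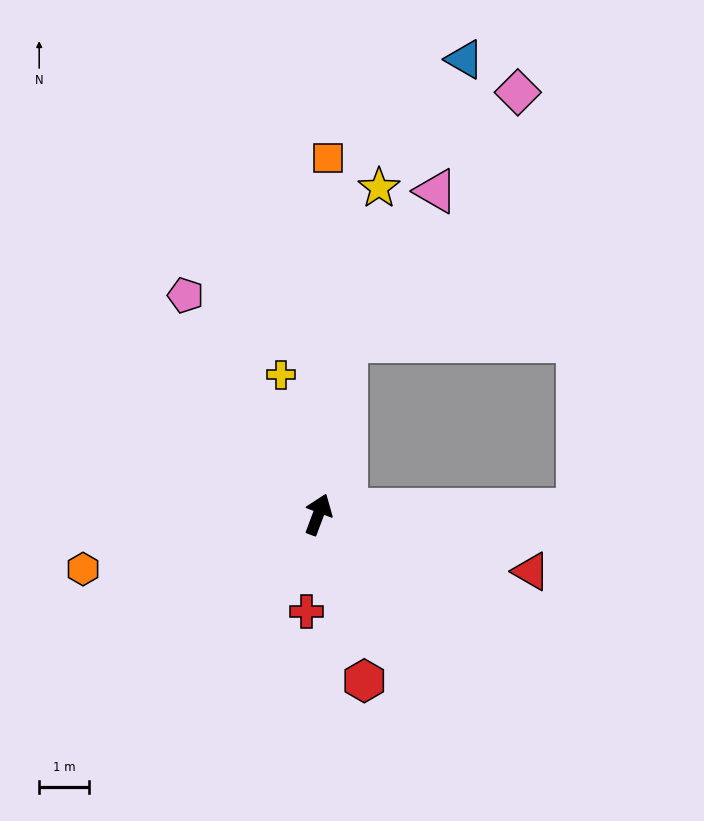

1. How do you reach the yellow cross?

turn left 36°, forward 2.9 m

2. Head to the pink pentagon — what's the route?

turn left 52°, forward 5.1 m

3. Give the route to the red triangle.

turn right 84°, forward 4.4 m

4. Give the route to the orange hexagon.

turn left 124°, forward 4.8 m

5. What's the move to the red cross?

turn right 166°, forward 2.0 m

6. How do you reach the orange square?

turn left 19°, forward 7.1 m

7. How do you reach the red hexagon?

turn right 144°, forward 3.5 m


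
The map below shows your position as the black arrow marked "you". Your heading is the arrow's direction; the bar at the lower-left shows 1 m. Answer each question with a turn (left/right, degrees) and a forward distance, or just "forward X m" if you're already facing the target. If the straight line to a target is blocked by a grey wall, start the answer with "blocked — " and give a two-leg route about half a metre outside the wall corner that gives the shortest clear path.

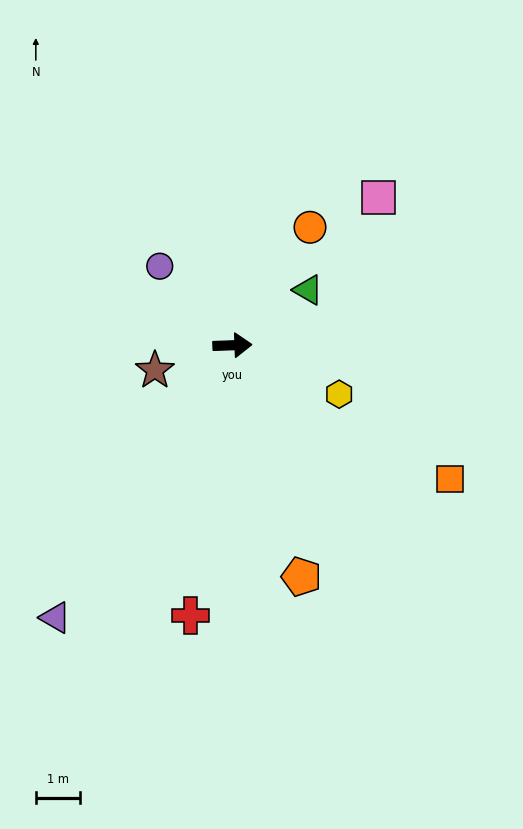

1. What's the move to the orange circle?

turn left 55°, forward 3.2 m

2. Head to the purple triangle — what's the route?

turn right 125°, forward 7.3 m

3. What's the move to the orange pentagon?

turn right 75°, forward 5.5 m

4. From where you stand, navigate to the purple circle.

turn left 131°, forward 2.4 m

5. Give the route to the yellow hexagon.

turn right 27°, forward 2.7 m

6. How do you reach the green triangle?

turn left 34°, forward 2.1 m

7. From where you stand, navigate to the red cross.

turn right 101°, forward 6.2 m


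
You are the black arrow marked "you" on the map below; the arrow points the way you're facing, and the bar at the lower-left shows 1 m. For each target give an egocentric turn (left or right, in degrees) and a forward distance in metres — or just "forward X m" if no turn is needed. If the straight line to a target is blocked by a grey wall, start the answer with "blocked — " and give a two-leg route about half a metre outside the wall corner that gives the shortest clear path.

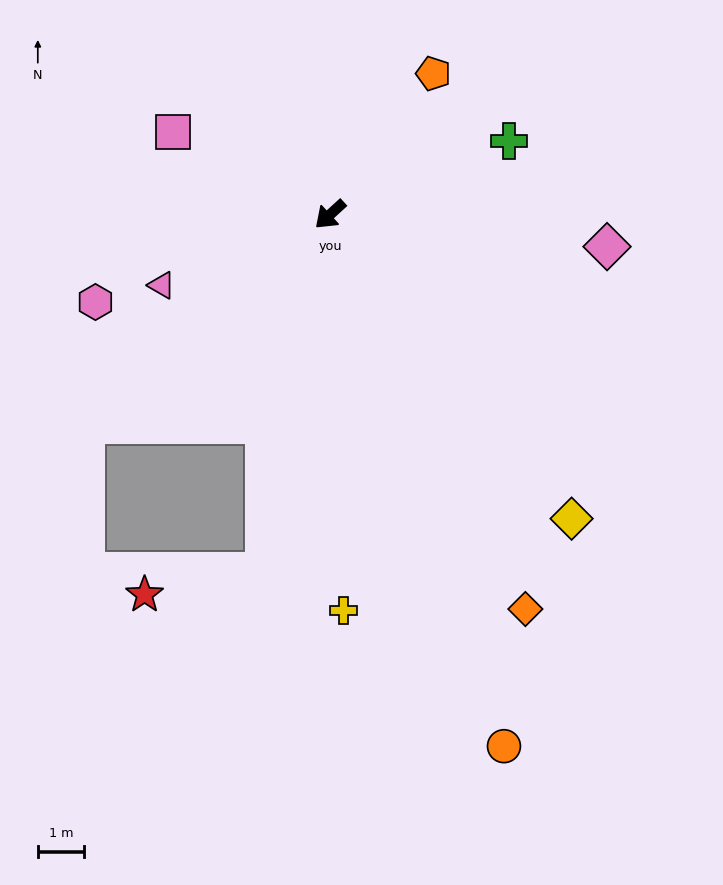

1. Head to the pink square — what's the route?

turn right 70°, forward 3.9 m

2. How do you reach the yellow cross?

turn left 49°, forward 8.6 m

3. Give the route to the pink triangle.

turn right 20°, forward 4.0 m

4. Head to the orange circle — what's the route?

turn left 66°, forward 12.2 m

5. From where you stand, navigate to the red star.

blocked — turn left 37°, forward 7.9 m, then turn right 68°, forward 2.7 m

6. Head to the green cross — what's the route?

turn left 160°, forward 4.2 m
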